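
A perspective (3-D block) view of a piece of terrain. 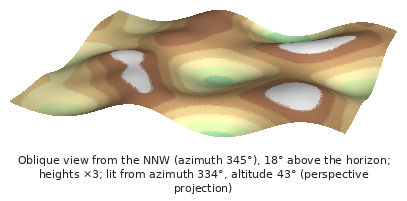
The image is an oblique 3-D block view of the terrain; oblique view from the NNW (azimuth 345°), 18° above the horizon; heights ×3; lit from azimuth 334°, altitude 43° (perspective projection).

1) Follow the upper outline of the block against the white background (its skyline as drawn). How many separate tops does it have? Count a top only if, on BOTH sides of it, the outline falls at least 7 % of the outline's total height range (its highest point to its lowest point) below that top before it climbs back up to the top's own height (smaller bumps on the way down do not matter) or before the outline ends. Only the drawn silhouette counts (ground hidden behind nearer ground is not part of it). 3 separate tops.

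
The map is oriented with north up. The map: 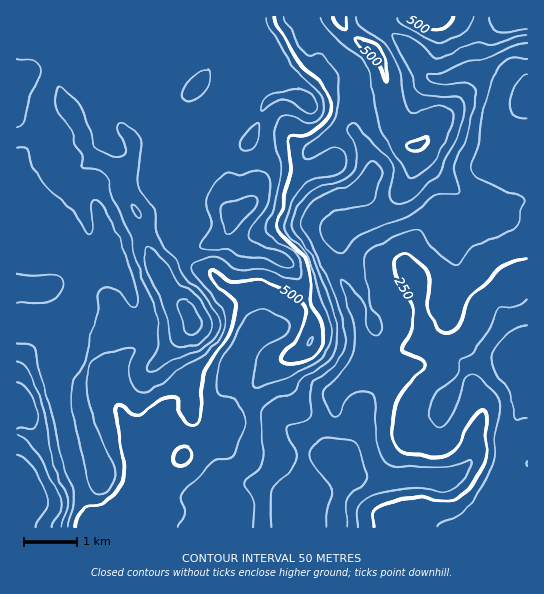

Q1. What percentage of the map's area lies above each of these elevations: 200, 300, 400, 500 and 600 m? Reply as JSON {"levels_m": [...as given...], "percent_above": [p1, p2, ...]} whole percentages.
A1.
{"levels_m": [200, 300, 400, 500, 600], "percent_above": [96, 81, 64, 44, 9]}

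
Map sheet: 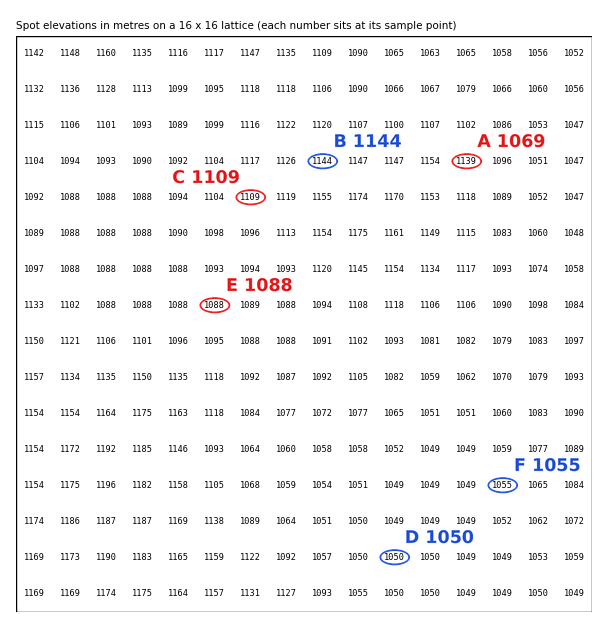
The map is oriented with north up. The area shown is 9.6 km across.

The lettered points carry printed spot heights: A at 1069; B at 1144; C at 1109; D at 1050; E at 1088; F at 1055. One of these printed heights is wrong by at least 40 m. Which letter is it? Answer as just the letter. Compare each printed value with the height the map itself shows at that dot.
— A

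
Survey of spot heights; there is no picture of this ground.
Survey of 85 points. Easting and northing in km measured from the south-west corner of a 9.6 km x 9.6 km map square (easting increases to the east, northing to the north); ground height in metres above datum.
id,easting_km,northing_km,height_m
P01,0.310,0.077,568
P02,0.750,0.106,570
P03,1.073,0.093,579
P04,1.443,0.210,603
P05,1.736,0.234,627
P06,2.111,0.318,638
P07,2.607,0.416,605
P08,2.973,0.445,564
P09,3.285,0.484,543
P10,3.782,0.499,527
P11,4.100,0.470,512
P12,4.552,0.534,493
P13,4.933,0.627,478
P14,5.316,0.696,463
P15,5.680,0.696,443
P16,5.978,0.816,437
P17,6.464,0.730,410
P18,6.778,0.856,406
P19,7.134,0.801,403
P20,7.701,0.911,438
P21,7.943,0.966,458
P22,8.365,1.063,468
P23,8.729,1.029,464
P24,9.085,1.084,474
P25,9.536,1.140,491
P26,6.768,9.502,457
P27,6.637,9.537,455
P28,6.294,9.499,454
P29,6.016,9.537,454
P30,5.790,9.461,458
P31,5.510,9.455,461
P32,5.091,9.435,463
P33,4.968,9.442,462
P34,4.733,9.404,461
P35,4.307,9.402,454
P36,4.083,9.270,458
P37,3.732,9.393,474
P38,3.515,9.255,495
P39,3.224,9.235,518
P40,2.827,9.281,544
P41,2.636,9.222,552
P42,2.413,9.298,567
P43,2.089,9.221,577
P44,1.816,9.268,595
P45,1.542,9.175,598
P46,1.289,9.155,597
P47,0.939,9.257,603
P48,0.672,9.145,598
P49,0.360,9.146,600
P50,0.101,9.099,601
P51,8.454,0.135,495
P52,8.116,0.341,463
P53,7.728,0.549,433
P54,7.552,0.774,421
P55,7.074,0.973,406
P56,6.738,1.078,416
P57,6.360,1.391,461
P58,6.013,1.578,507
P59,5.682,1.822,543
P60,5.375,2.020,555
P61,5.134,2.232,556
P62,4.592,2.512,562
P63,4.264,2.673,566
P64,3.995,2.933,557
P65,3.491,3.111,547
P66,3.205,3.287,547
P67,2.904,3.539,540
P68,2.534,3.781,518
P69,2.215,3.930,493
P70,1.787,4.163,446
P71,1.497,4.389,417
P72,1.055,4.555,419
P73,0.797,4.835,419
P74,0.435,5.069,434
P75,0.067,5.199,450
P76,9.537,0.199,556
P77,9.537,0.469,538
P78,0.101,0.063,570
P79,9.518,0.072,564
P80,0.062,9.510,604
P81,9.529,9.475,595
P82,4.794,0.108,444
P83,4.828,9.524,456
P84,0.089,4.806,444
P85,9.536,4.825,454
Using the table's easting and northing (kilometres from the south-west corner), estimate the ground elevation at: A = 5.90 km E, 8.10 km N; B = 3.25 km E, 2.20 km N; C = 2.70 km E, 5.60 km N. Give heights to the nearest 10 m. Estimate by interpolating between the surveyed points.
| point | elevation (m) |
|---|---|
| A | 500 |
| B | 560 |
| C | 470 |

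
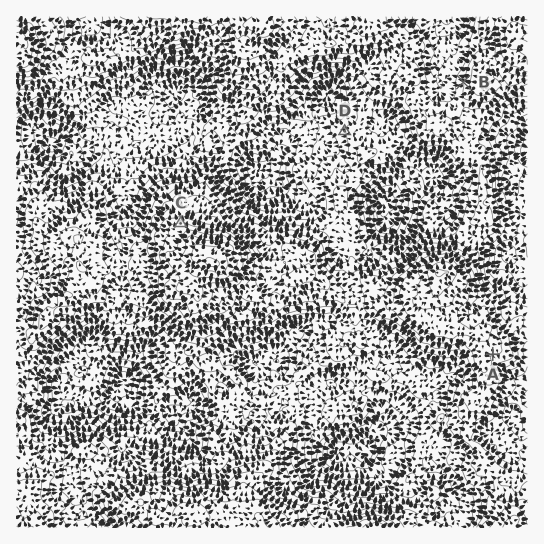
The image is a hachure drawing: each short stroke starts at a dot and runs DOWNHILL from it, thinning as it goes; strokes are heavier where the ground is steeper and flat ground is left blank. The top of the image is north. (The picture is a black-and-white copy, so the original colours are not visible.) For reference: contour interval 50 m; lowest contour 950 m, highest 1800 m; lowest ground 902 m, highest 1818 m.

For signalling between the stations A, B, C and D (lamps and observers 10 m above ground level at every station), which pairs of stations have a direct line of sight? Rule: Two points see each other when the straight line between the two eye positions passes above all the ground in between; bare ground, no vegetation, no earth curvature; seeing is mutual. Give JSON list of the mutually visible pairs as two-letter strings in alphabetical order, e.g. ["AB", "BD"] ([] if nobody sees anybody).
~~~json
["BC", "CD"]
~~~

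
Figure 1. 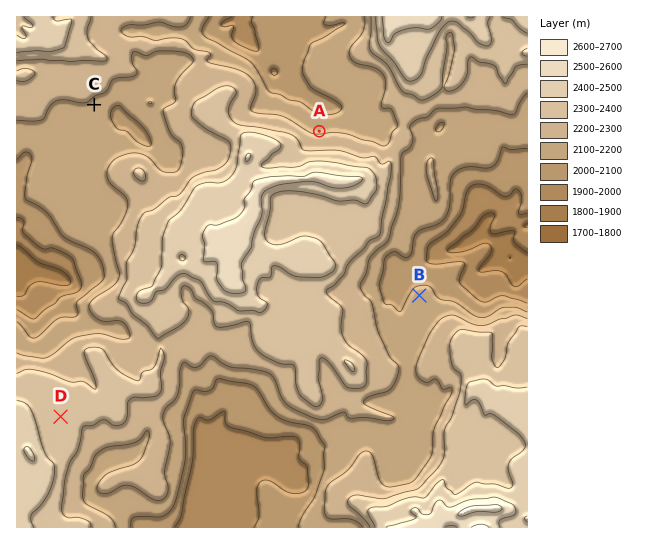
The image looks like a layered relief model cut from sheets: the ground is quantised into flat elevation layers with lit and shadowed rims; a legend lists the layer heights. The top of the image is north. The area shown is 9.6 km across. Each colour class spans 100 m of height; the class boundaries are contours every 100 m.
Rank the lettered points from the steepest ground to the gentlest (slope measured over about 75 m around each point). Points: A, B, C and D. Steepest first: A C B D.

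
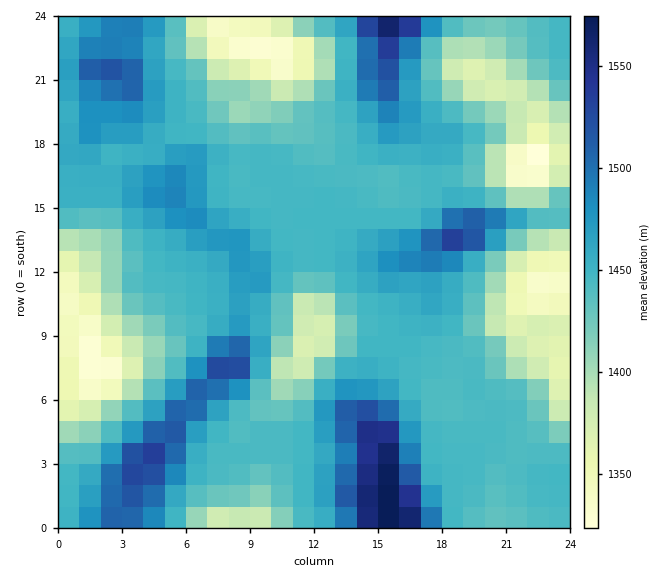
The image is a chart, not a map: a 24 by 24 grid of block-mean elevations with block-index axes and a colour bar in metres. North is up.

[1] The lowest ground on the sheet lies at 1320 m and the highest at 1575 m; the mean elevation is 1440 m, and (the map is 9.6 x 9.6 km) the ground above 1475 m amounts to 16.7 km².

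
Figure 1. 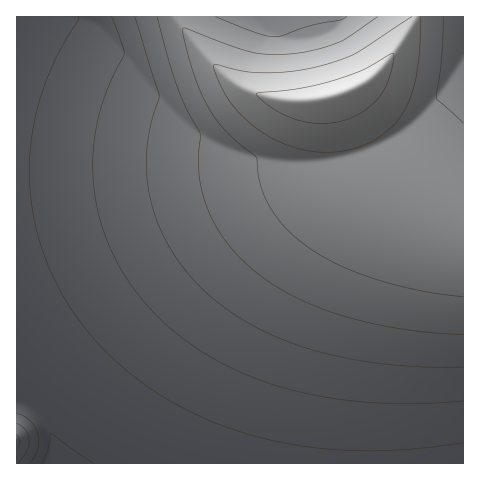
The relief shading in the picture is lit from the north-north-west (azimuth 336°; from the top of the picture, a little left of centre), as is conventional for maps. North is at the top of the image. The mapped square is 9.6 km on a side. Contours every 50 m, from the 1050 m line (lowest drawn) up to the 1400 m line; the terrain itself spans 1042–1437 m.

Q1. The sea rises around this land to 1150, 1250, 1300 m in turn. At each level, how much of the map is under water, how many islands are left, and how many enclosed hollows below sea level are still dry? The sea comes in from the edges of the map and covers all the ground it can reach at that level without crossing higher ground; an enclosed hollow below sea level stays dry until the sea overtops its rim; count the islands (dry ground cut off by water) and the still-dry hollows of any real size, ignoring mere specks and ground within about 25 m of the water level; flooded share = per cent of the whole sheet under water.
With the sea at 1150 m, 37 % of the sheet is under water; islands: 0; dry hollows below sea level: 0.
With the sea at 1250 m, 62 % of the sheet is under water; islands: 0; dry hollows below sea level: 0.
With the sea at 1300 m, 74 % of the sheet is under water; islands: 0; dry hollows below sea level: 0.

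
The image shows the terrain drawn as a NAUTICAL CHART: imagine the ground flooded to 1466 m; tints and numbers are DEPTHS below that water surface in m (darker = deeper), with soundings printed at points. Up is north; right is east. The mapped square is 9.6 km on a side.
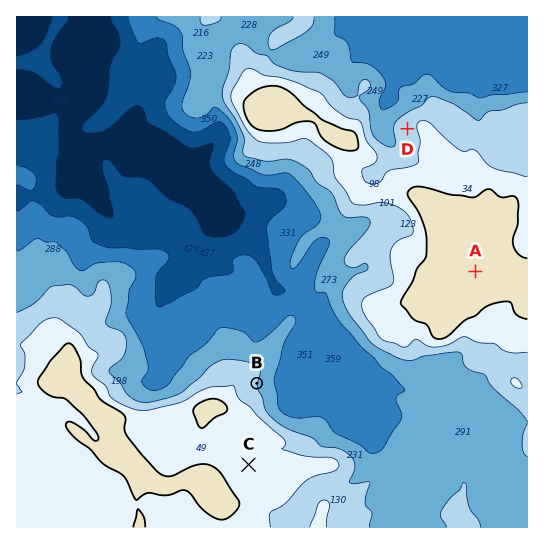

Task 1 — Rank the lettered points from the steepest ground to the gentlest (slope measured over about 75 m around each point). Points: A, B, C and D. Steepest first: B D A C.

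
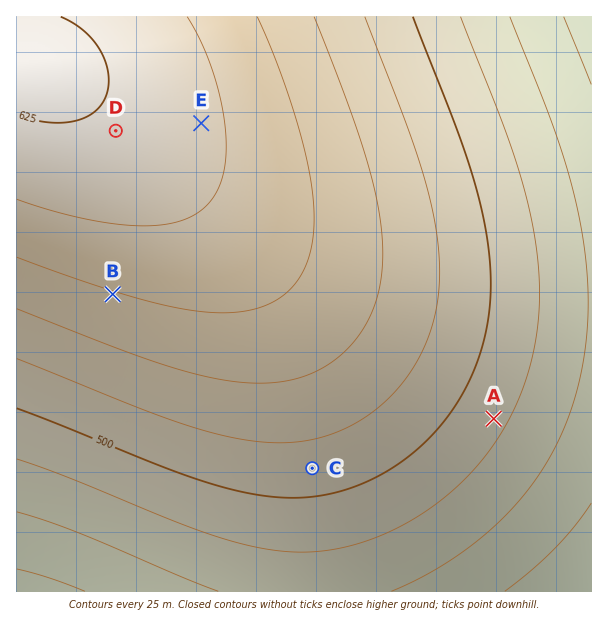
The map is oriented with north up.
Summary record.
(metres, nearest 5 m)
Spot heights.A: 480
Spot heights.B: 575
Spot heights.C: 515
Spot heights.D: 620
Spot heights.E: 605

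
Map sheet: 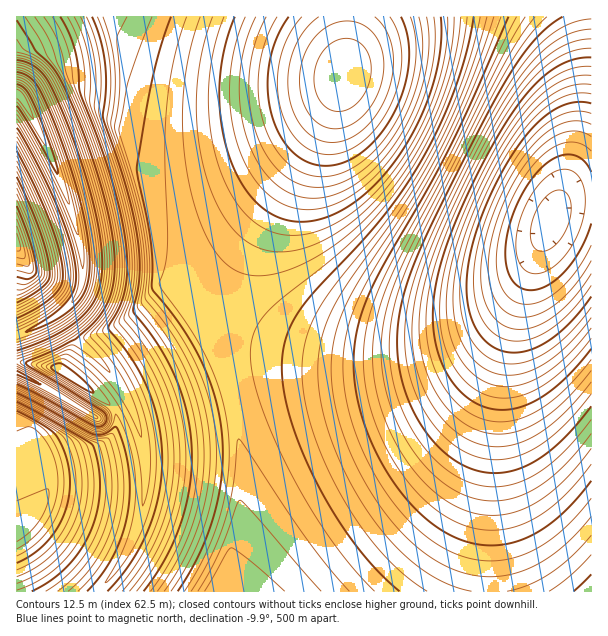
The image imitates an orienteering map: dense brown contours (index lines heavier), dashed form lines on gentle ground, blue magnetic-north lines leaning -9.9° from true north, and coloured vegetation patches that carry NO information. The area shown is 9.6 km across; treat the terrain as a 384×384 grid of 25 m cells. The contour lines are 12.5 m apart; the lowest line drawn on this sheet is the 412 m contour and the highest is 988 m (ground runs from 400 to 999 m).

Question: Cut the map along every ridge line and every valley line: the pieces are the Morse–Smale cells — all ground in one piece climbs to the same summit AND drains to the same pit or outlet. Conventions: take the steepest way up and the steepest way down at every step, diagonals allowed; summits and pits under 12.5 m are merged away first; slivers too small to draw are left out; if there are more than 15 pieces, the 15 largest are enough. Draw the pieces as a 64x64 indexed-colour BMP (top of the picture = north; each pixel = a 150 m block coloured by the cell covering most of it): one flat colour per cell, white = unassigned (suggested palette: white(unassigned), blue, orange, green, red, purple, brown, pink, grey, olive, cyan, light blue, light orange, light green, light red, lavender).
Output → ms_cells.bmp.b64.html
<image width="64" height="64" href="data:image/bmp;base64,Qk12CAAAAAAAAHYAAAAoAAAAQAAAAEAAAAABAAQAAAAAAAAIAAATCwAAEwsAABAAAAAAAAAA////ALR3HwAOf/8ALKAsACgn1gC9Z5QAS1aMAMJ34wB/f38AIr28AM++FwDox64AeLv/AIrfmACWmP8A1bDFAGZmZmZlVVVVVVVVUzMzMzMzMzMzMzMzMzMzNEREREREZmZmZmZVVVVVVVVTMzMzMzMzMzMzMzMzMzM0RERERERmZmZmZmVVVVVVVVMzMzMzMzMzMzMzMzMzMzRERERERGZmZmZmZlVVVVVVVTMzMzMzMzMzMzMzMzMzNEREREREZmZmZmZmVVVVVVVVMzMzMzMzMzMzMzMzMzM0RERERERmZmZmZmZlVVVVVVUzMzMzMzMzMzMzMzMzMzRERERERGZmZmZmZmVVVVVVVTMzMzMzMzMzMzMzMzMzNEREREREhmZmZmZmZlVVVVVVUzMzMzMzMzMzMzMzMzM0RERERESIZmZmZmZmVVVVVVVTMzMzMzMzMzMzMzMzMzRERERERIiGZmZmZmZVVVVVVVMzMzMzMzMzMzMzMzMzNEREREREiIZmZmZmZlVVVVVVUzMzMzMzMzMzMzMzMzM0RERERESIhmZmZmZmVVVVVVVTMzMzMzMzMzMzMzMzMzRERERERIiGZmZmZmZVVVVVVVMzMzMzMzMzMzMzMzMzNEREREREiIZmZmZmZlVVVVVVUzMzMzMzMzMzMzMzMzM0RERERESIiGZmZmZmVVVVVVVTMzMzMzMzMzMzMzMzMzRERERERIiIiIZmZmZVVVVVVVMzMzMzMzMzMzMzMzMzNEREREREiIiIiIhmZlVVVVVVUzMzMzMzMzMzMzMzMzM0RERERESIiIiIiIZmVVVVVVVTMzMzMzMzMzMzMzMzMzRERERERIiIiIiIhmZVVVVVVVMzMzMzMzMzMzMzMzMzNEREREREiIiIiIiGZVVVVVVVMzMzMzMzMzMzMzMzMzM0RERERESIiIiKqqZlVVVVVVUzMzMzMzMzMzMzMzMzMzRERERERIiIiqqqmVVVVVVVVTMzMzMzMzMzMzMzMzMzM0REREREiIiqqpmZVVVVVVVVMzMzMzMzMzMzMzMzMzMzRERERESIqqqpmZVVVVVVVVMzMzMzMzMzMzMzMzMzMzNERERERKqqqZmZVVVVVVVVUzMzMzMzMzMzMzMzMzMzM0REREREqZmZmZlVVVVVVVUzMzMzMzMzMzMzMzMzMzMzRERERESZmZmZkiVVVVVVVTMzMzMzMzMRERETMzMzMzNERERERJmZmZIiIlVVVVVTMzMzMxERERERERERETMzMzREREREmZmZIiIiIlVVVVMzMzERERERERERERERETMzNERERER3mZkiIiIiJVVVUzMRERERERERERERERERETM0RERERHd3kiIiIiIiVVVSEREREREREREREREREREREzREREREd3d3IiIiIiIiUiIRERERERERERERERERERERM0RERER3d3ciIiIiIiIiIhERERERERERERERERERERETRERERHd3d3IiIiIiIiIiIRERERERERERERERERERERFEREREd3d3ciIiIiIiIiIiERERERERERERERERERERETRERER3d3dyIiIiIiIiIiIRERERERERERERERERERERFERERHd3d3IiIiIiIiIiIiEREREREREREREREREREREUREREd3d3ciIiIiIiIiIiIRERERERERERERERERERERFERER3d3dyIiIiIiIiIiIiEREREREREREREREREREREURERHd3d3IiIiIiIiIiIiIRERERERERERERERERERERFEREd3d3ciIiIiIiIiIiIiEREREREREREREREREREREURER3d3ciIiIiIiIiIiIiIhERERERERERERERERERERFERHd3dyIiIiIiIiIiIiIiEREREREREREREREREREREUREd3d3IiIiIiIiIiIiIiIhERERERERERERERERERERFER3d3IiIiIiIiIiIiIiIiIREREREREREREREREREREREXd3ciIiIiIiIiIiIiIiIhERERERERERERERERERERERd3dyIiIiIiIiIiIiIiIiIRERERERERERERERERERERF3dyIiIiIiIiIiIiIiIiIhEREREREREREREREREREREXd3IiIiIiIiIiIiIiIiIiIRERERERERERERERERERERd3IiIiIiIiIiIiIiIiIiIiERERERERERERERERERERF3ciIiIiIiIiIiIiIiIiIiIREREREREREREREREREREXciIiIiIiIiIiIiIiIiIiIiERERERERERERERERERERdyIiIiIiIiIiIiIiIiIiIiIRERERERERERERERERERFyIiIiIiIiIiIiIiIiIiIiIiEREREREREREREREREREXIiIiIiIiIiIiIiIiIiIiIiIRERERERERERERERERERIiIiIiIiIiIiIiIiIiIiIiIiEREREREREREREREREREiIiIiIiIiIiIiIiIiIiIiIiIRERERERERERERERERESIiIiIiIiIiIiIiIiIiIiIiIhERERERERERERERERERIiIiIiIiIiIiIiIiIiIiIiIiIREREREREREREREREREiIiIiIiIiIiIiIiIiIiIiIiIhERERERERERERERERESIiIiIiIiIiIiIiIiIiIiIiIiERERERERERERERERERIiIiIiIiIiIiIiIiIiIiIiIiIREREREREREREREREREiIiIiIiIiIiIiIiIiIiIiIiIhERERERERERERERERESIiIiIiIiIiIiIiIiIiIiIiIiERERERERERERERERER"/>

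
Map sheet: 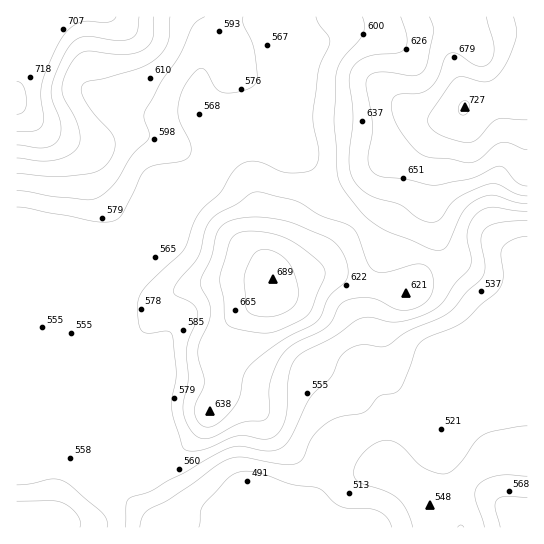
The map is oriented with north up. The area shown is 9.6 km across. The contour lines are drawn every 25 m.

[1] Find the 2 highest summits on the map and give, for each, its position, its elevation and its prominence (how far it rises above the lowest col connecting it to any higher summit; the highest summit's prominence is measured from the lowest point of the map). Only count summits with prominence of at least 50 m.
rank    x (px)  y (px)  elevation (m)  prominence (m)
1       465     107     727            160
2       273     279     689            90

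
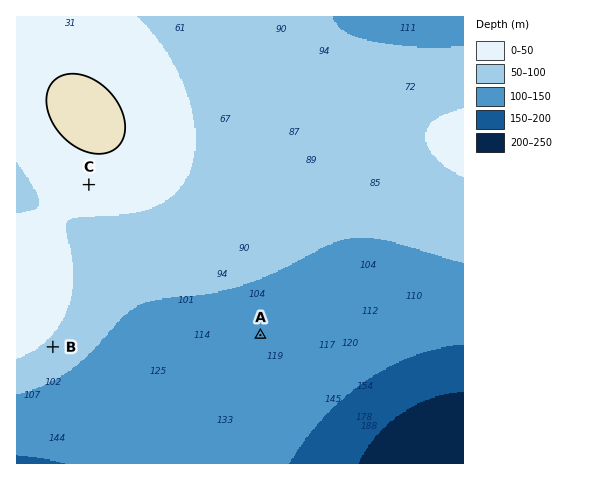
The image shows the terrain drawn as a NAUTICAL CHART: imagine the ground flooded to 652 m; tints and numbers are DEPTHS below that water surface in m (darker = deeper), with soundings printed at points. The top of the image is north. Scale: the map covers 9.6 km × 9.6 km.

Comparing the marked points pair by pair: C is above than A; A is below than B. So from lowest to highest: A B C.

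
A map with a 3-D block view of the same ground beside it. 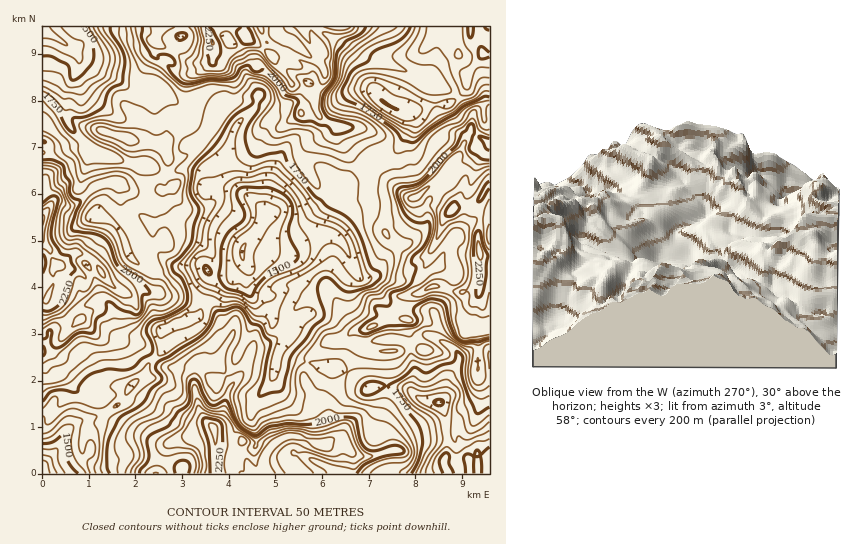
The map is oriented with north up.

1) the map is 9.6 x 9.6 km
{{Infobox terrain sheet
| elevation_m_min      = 1310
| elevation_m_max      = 2410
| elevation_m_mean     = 1850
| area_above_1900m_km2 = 34.2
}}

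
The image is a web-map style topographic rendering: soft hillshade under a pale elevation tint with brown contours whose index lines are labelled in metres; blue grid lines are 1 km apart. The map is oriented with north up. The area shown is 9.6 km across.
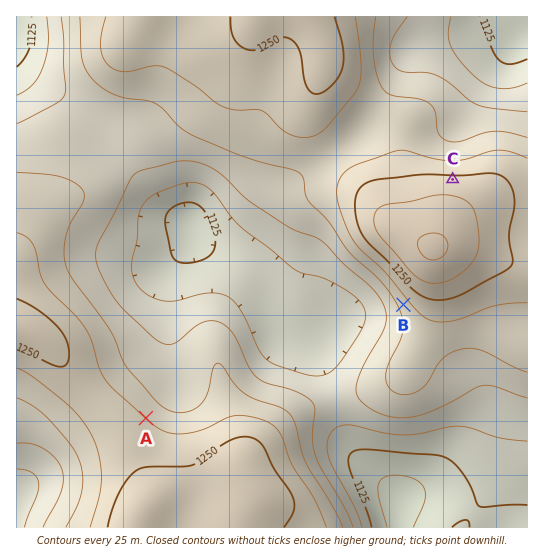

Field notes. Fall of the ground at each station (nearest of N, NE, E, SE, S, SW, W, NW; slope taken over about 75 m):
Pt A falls NE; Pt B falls SW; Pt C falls N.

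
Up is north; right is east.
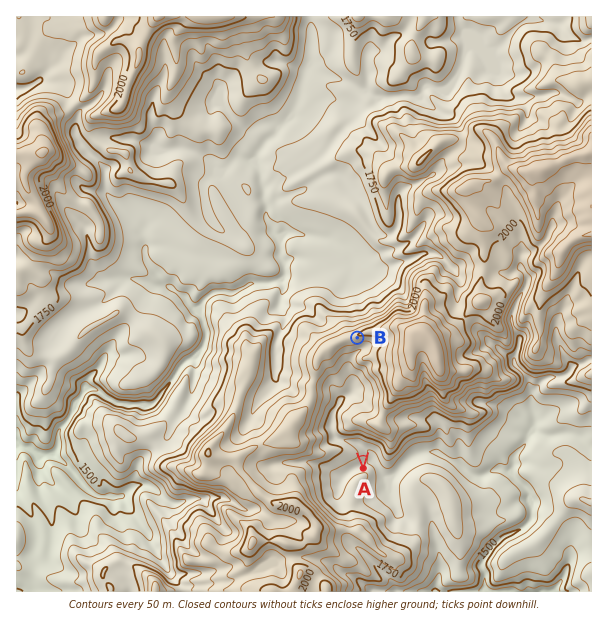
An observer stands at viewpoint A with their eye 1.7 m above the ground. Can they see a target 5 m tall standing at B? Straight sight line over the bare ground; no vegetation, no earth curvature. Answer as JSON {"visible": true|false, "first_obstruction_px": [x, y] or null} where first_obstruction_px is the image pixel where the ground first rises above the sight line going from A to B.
{"visible": false, "first_obstruction_px": [362, 434]}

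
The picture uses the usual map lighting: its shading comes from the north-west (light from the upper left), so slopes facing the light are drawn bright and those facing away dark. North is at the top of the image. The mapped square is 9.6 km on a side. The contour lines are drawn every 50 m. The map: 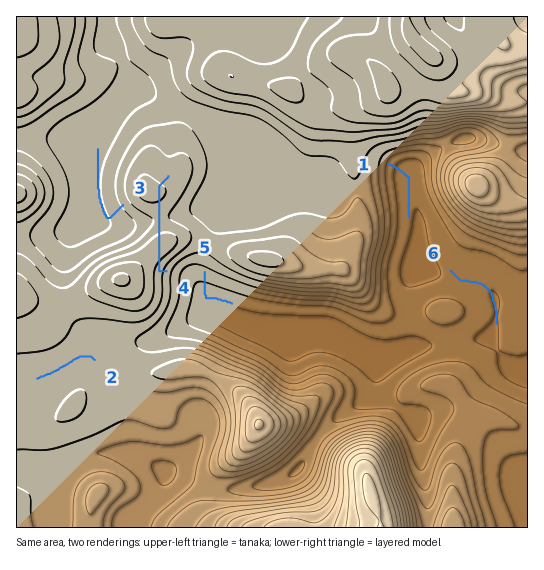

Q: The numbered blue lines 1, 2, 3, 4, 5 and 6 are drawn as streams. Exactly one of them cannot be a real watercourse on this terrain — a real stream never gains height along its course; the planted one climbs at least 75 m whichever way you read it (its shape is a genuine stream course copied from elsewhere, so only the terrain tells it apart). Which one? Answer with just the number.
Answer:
4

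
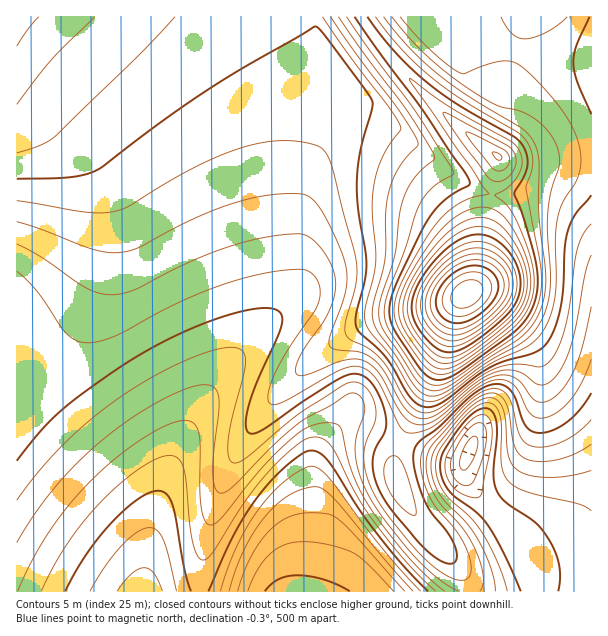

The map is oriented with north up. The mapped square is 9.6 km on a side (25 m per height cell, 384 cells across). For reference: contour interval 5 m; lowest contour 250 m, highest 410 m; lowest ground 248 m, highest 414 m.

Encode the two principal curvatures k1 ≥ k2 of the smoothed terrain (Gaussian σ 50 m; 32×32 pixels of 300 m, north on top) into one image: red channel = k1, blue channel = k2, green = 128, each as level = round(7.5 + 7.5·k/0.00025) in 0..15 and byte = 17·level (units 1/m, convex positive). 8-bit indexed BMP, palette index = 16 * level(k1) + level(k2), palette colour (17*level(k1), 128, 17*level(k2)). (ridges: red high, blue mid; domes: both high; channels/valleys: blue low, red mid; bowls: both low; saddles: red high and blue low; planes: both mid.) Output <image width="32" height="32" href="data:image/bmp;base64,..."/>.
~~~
<image width="32" height="32" href="data:image/bmp;base64,Qk02CAAAAAAAADYEAAAoAAAAIAAAACAAAAABAAgAAAAAAAAEAAATCwAAEwsAAAABAAAAAAAAAIAAABGAAAAigAAAM4AAAESAAABVgAAAZoAAAHeAAACIgAAAmYAAAKqAAAC7gAAAzIAAAN2AAADugAAA/4AAAACAEQARgBEAIoARADOAEQBEgBEAVYARAGaAEQB3gBEAiIARAJmAEQCqgBEAu4ARAMyAEQDdgBEA7oARAP+AEQAAgCIAEYAiACKAIgAzgCIARIAiAFWAIgBmgCIAd4AiAIiAIgCZgCIAqoAiALuAIgDMgCIA3YAiAO6AIgD/gCIAAIAzABGAMwAigDMAM4AzAESAMwBVgDMAZoAzAHeAMwCIgDMAmYAzAKqAMwC7gDMAzIAzAN2AMwDugDMA/4AzAACARAARgEQAIoBEADOARABEgEQAVYBEAGaARAB3gEQAiIBEAJmARACqgEQAu4BEAMyARADdgEQA7oBEAP+ARAAAgFUAEYBVACKAVQAzgFUARIBVAFWAVQBmgFUAd4BVAIiAVQCZgFUAqoBVALuAVQDMgFUA3YBVAO6AVQD/gFUAAIBmABGAZgAigGYAM4BmAESAZgBVgGYAZoBmAHeAZgCIgGYAmYBmAKqAZgC7gGYAzIBmAN2AZgDugGYA/4BmAACAdwARgHcAIoB3ADOAdwBEgHcAVYB3AGaAdwB3gHcAiIB3AJmAdwCqgHcAu4B3AMyAdwDdgHcA7oB3AP+AdwAAgIgAEYCIACKAiAAzgIgARICIAFWAiABmgIgAd4CIAIiAiACZgIgAqoCIALuAiADMgIgA3YCIAO6AiAD/gIgAAICZABGAmQAigJkAM4CZAESAmQBVgJkAZoCZAHeAmQCIgJkAmYCZAKqAmQC7gJkAzICZAN2AmQDugJkA/4CZAACAqgARgKoAIoCqADOAqgBEgKoAVYCqAGaAqgB3gKoAiICqAJmAqgCqgKoAu4CqAMyAqgDdgKoA7oCqAP+AqgAAgLsAEYC7ACKAuwAzgLsARIC7AFWAuwBmgLsAd4C7AIiAuwCZgLsAqoC7ALuAuwDMgLsA3YC7AO6AuwD/gLsAAIDMABGAzAAigMwAM4DMAESAzABVgMwAZoDMAHeAzACIgMwAmYDMAKqAzAC7gMwAzIDMAN2AzADugMwA/4DMAACA3QARgN0AIoDdADOA3QBEgN0AVYDdAGaA3QB3gN0AiIDdAJmA3QCqgN0Au4DdAMyA3QDdgN0A7oDdAP+A3QAAgO4AEYDuACKA7gAzgO4ARIDuAFWA7gBmgO4Ad4DuAIiA7gCZgO4AqoDuALuA7gDMgO4A3YDuAO6A7gD/gO4AAID/ABGA/wAigP8AM4D/AESA/wBVgP8AZoD/AHeA/wCIgP8AmYD/AKqA/wC7gP8AzID/AN2A/wDugP8A/4D/AIeHd3d3d3d2h5i3l3Z2d3d3d3d3dIWHqLi4l4Z1d4eHh4d3d3d3d3aGmLeXdnZ3d3d3d3SEh6i4uKiHhXaHh4eHh4d3d3d3doaHt5d3dnd3d3d2hIaYuMi4mIZ0d4eHh4eHh3d3d3d2hoenp4d2dnd3d4SFh7fHuJiGhHaHh4eHh4eHh3d3d3aGh6inh3Z2d3d1hYeoyMenhpSEh4eHh4eHh4eHh3d3d4aHmLeXd3Z2doWGmLjIt4V0k5aHh4eHh4eHh4eHd3d3hoaHqKeHdnZ1hZaouLimdVKEp5eHh4eHh4eHh4eHd3d3hoeYt5d3dnWGlqiot7V0YXKWt5eHh4eHh4eHh4eHd3eGhoeop4d2dYaWl5elxKVyYHW3qIeHh4eHh4eHh4d3d4aGh5i4p4eFhYV2haTG1oRQYqe3mIeHh4eHh4eHh4d3h4aGh6i3l4eGdGWFlsfnpmBglbeYh4eHh4eHh4eHh4eHh4aGh6i3l4dlZHaXt+fHdHCTp6iIh4eHh4eHh4eHh4eHh4aGh6i3p4V0doen2Ning5Oll4iHh4eHh4eHh4eHh4eHhoaGh6i3poWGh5e3yLiWlJSXh4eHh4eHh4eHh4eHh4eHhoaGh5e3paaXmLjIuJiVlJWHh4eHh4eHh4iHh4eHh4eHh4Z2dpeWpre5ucnJqaillIeHh4eHh4eHiIeHh4eHh4d3d3Z2doeVp7jK2trJyqeUhoeHh4eHh4eIh4eHh4eHh3d3dnZ2doWFl6m6ysrKp4SGhoeHh4eHh4iIh4eHh4eHh3d3d3eGhoSFlqe4qLeWhYZ2h4eHh4eHiIiHh4eHh4eHh4eHh4eHhoWWlqamppaFdneHh4eHh4eIh4eHh4eHh4eHh4eHh4eHhoaWl6eWloZ2d4eHh4eHiIiHh4eHh4eHh4eHh4eHh4iHhoeXlZaGhoaHh4eHh4eIh4eHh4eHh4eHh4eHh4eHh4iHhYO0pISGh4eHh4eHiIiHh4eHh4eHh4eHh4eHh4eHh4Vzh8jJpYaIiIeHh4eHh4eHh4eHh4eHh4eHh4eHh4eEhYe4+dmlhoiIh4eHh4eHh4eHh4eHh4eHh4eHh4eHc4WH2PeHl5OHiIeHh4eHh4eHh4eHh4eHh4eHh4eHh3N2h/fXh4aDh4eHh4eHh4eHh4eHh4eHh4eHh4eHh4d0dYf3x4d1hIeHh4eHh3d3d4eHh4eHh4eHh4eHh4eHhYWI98eHdHWHh4eHh4d3d3d3h4eHh4eHh4eHh4eHh4aDh9jXh3R1h4eHh4eHh3d3d3eHh4eHh4eHh4eHh4eHg4e494d0dXeHh4eHh4eHd3d3h4eHh4eHh4eHh4eHh4SGiPeHdnR3d4eHh4eHh4c="/>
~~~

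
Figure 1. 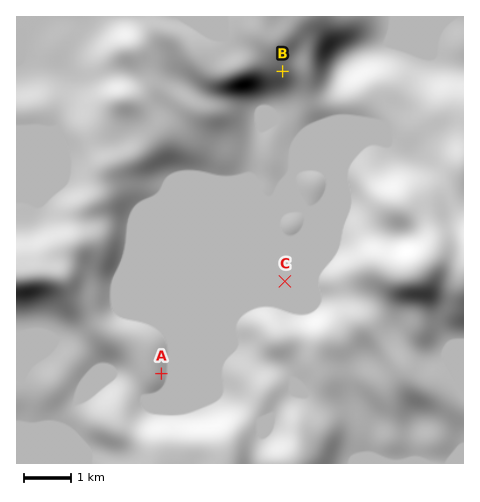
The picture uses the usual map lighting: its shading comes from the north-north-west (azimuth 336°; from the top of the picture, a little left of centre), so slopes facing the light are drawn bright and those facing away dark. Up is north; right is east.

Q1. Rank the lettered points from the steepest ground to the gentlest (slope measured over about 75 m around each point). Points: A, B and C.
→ B A C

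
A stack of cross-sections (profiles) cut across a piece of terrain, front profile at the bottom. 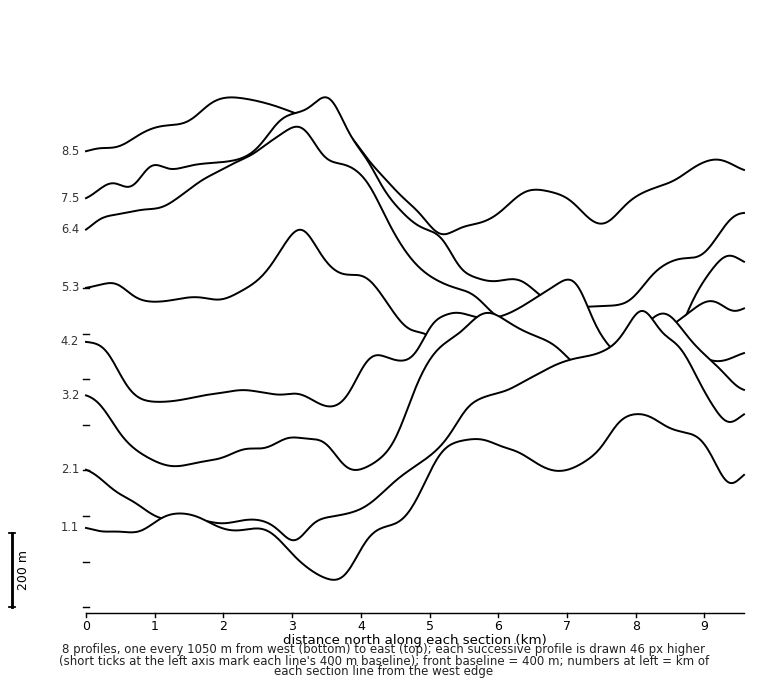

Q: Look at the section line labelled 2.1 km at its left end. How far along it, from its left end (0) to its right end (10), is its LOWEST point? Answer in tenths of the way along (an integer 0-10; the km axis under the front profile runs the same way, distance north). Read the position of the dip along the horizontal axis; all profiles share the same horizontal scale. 3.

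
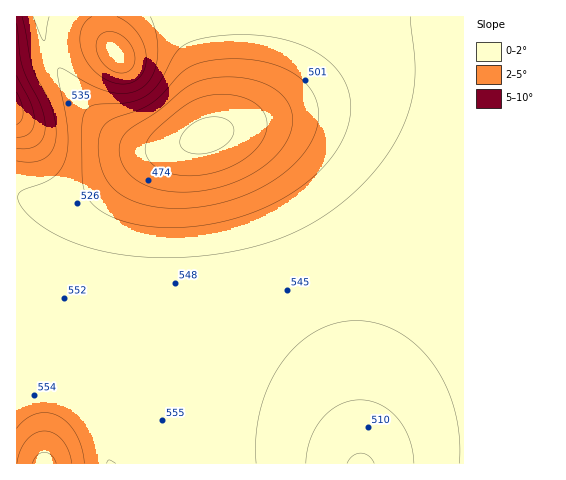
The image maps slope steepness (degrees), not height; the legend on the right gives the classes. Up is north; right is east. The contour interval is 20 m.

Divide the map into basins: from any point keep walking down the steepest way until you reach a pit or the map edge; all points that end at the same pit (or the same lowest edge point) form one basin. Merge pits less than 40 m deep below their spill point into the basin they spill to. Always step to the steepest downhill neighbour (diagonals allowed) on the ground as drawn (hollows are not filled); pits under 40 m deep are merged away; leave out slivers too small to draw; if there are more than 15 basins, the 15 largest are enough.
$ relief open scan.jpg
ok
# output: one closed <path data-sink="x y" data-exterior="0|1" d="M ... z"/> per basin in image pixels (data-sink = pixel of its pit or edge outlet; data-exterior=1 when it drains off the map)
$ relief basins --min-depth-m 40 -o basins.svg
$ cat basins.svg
<path data-sink="207 136" data-exterior="0" d="M463 16l-446 0-1 374 13-6 12-3 22 4 15 9 10 10 14 24 7-19 26-38 27-26 44-28 95-44 76-28 49-11 37 1z"/><path data-sink="361 463" data-exterior="1" d="M458 234l-32 0-16 2-61 18-91 37-72 38-29 21-22 21-26 38-7 14 7 40 354 1 1-228z"/><path data-sink="45 463" data-exterior="1" d="M48 381l-19 3-13 7 0 72 93 1 0-9-3-16-6-16-8-14-22-21z"/>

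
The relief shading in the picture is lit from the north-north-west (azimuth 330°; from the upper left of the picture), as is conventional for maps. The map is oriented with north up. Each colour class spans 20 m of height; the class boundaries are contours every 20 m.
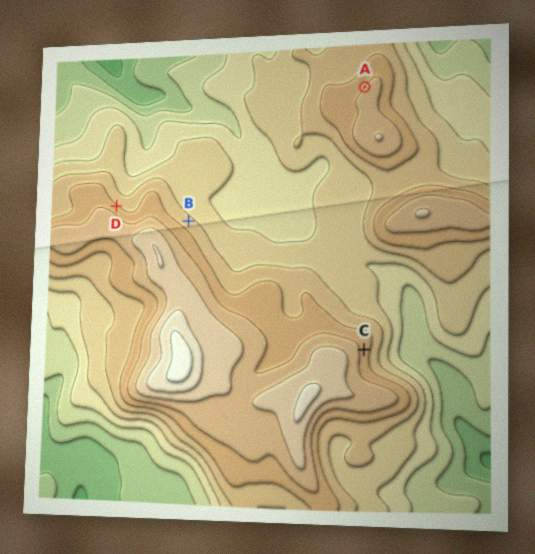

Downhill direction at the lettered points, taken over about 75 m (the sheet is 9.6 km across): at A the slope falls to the NW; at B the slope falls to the NE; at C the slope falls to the E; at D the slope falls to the NE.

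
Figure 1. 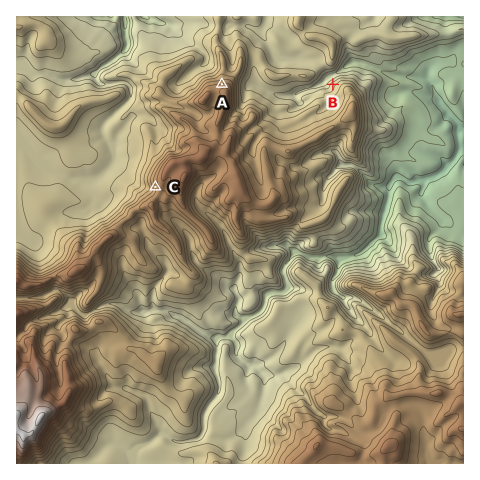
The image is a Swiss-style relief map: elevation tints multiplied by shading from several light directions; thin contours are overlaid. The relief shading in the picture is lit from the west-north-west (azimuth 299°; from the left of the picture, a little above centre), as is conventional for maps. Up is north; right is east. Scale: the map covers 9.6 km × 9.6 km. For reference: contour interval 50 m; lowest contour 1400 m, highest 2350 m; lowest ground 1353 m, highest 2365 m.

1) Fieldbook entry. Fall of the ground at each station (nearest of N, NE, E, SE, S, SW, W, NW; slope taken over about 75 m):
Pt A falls N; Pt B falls NW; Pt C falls W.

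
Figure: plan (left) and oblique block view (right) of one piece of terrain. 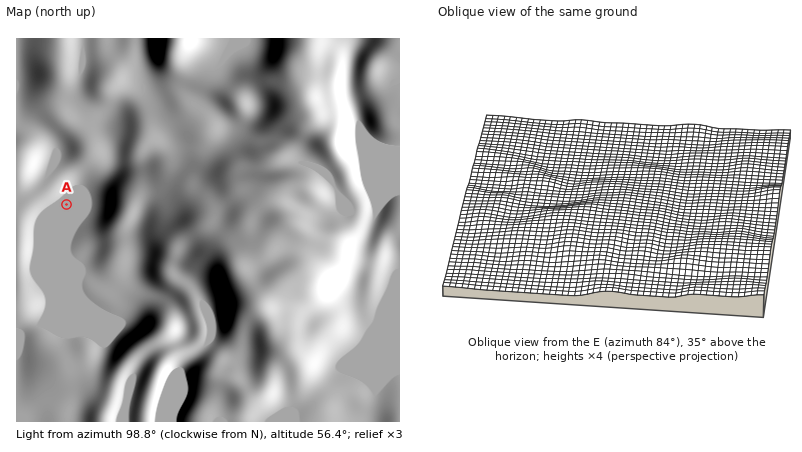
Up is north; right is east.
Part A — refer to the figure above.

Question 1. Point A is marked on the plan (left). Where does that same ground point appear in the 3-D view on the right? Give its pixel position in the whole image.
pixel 654 149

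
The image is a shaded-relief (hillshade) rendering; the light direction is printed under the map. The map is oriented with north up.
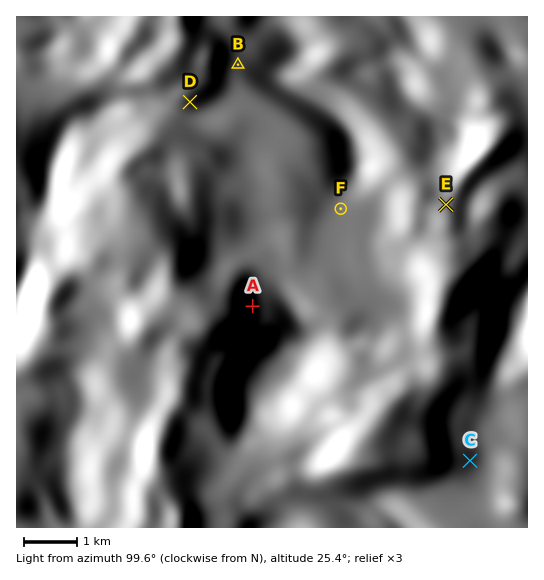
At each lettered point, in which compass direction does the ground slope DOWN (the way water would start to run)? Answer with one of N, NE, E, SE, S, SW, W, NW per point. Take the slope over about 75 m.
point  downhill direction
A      W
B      W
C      W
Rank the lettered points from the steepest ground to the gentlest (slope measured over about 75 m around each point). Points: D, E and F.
D E F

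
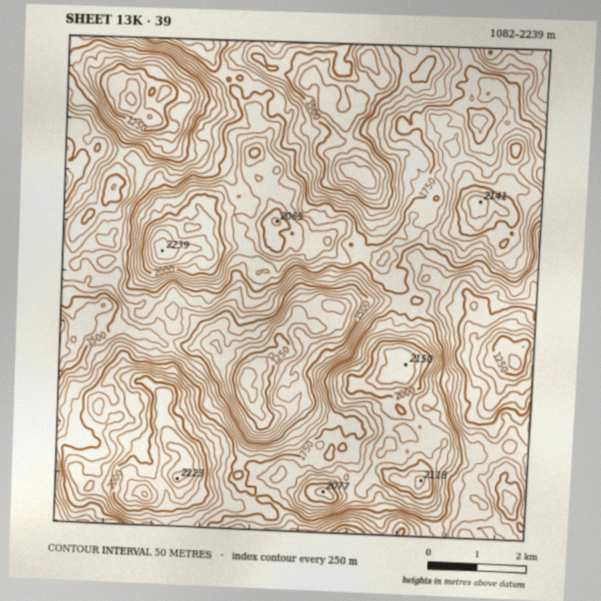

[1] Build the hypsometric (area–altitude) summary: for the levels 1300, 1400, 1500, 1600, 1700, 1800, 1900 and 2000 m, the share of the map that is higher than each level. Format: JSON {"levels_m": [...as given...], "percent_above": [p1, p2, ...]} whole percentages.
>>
{"levels_m": [1300, 1400, 1500, 1600, 1700, 1800, 1900, 2000], "percent_above": [95, 89, 79, 65, 51, 33, 20, 9]}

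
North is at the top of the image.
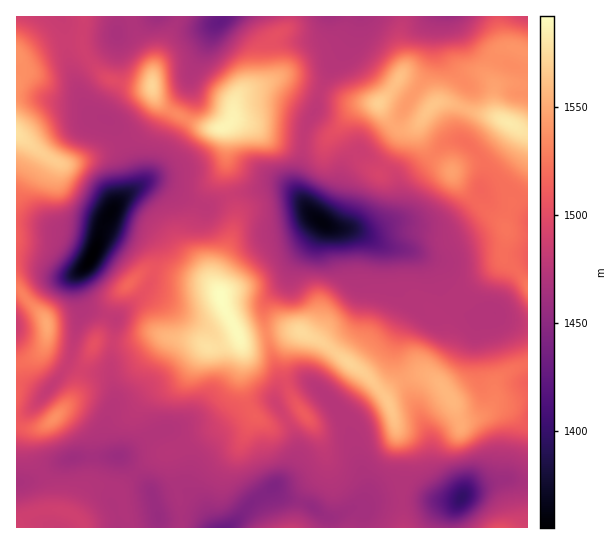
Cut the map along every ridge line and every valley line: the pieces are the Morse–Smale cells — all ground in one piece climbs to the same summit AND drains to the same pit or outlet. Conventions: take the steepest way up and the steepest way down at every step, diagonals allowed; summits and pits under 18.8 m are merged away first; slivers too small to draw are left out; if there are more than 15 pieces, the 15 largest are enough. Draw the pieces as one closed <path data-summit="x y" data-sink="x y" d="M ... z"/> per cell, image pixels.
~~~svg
<path data-summit="221 297" data-sink="226 527" d="M161 335l-12 0-19 8-16 0-2 2-1 33 4 13 0 11-10 25 0 12 6 14 11 4 29 33 8 25 0 13 70 0 21-24 21-16 3 0 11 9 28 10 15 11 2 10 73-1-2-26-24 0-12 8-9-2 5-2 4-7 2-13-19-60-16-23-13-13-12-8-13 0-7 4 8 17 8 9-8 2-20 12-6 0-8-4-10-10-6-12-3-16-1 19-19 22-41 24-15 4-11-15-11-22 0-6 4-8 9-9 16-7 12-9 11-18 11-12-14-6-18-1z"/><path data-summit="301 333" data-sink="322 222" d="M323 223l-28 39-8 19-19 18-4 8 3 27 31-3 25 12 40 29 22 24 16-15 17-6 9 0 10 5 11 14 7 11 6 16 22-6 8-8 4-8 1-18 11-9 21-9 0-37-23-6-10-7-6 0-8 4-12-1-24-19-13-30-13-12-12-6-28-5-26-15-19-1z"/><path data-summit="17 133" data-sink="91 258" d="M59 16l-43 1 0 241 23 5 22 12 13 0 5-3 12-13 5-10 5-20 14-23 20-19 0-12-19-48-7-7-18-5-8-13-15-44-4-37z"/><path data-summit="221 297" data-sink="91 258" d="M157 183l-12 0-15 9-15 14-8 12-16 41-14 16 0 10 6 17 7 9 20 5 6 5-2 22 16 0 19-8 12 0 37 6 12 7 16-4 11-5 0-6-13-24-8-24 0-12 19-47 1-15-4-13-3-2-22 11-4 0z"/><path data-summit="510 123" data-sink="322 222" d="M418 124l-18 10-4 13-15 26-14-6-10-12-3 0-7 7-6 12-5 24-15 24 13 6 19 1 26 15 28 5 12 6 13 12 13 30 24 19 12 1 8-4 6 0 10 7 22 5 1-42-25-26 4-19 0-8-3-5-30-25-14-14-8-15-24-20-8-13z"/><path data-summit="510 123" data-sink="91 258" d="M527 16l-28 1 5 28 5 2-8 2-5 5-7 17 6 15 0 24 4 9-21-6-28-10-13 0-7 4-17-12-17 28-27 25-13 6 11 13 14 6 15-26 4-13 19-11 0 11 9 17 24 20 8 15 14 14 30 25 3 5 0 8-4 19 24 26z"/><path data-summit="301 333" data-sink="462 498" d="M427 375l-9 0-12 4-8 4-13 11 19 56 1 15-4 36 54 0 14-10 25-10 12-2 21 2 1-58-7-3-8-8-15-5-5 1-11 8-21 5-6-16-7-11-11-14z"/><path data-summit="221 297" data-sink="322 222" d="M279 187l-16 1-32 9 5 14-1 15-19 47 0 12 8 24 15 30 11 0 17-5-3-27 4-8 19-18 8-19 13-16 13-21 0-3-12-11-14-18z"/><path data-summit="379 103" data-sink="449 17" d="M437 16l-78 0-10 29-18 22-11 23-4 19-11 18-1 14 13 2 9-3 27-29 13-7 12 0 19-21 16 12 15-21 4-9 1-35z"/><path data-summit="301 333" data-sink="226 527" d="M301 332l-3 0-7 7-4 8-3 10 0 20 3 7 7-3 13 0 6 3 19 18 15 20 20 63-2 13-4 7-5 2 9 2 12-8 24 0 4-42-2-14-15-44-25-29-40-29z"/><path data-summit="223 127" data-sink="449 17" d="M358 16l-68 0-2 10-16 15-1 4 2 21-1 12-5 5-18 6-12 8-4 9-1 13 17 5 24 13 30 4 2-14 11-18 4-19 11-23 18-22 8-20z"/><path data-summit="17 527" data-sink="226 527" d="M119 456l-50 3-12 5-24 16-16 3-1 44 5-7 8-5 12-4 16-2 18 7 6 6 2 6 75 0 1-13-8-25z"/><path data-summit="223 127" data-sink="219 22" d="M289 16l-66 0 0 3-10 8-6 18-16 28-3 13-16 25 30 16 24 0 7-9 0-12 4-9 12-8 18-6 5-5 1-12-2-21 1-4 16-15z"/><path data-summit="221 297" data-sink="462 498" d="M238 335l-1 4-18 8-13 0-25 33-24 12-9 9-4 8 0 6 11 22 11 15 12-3 39-21 23-23 3-56z"/><path data-summit="153 86" data-sink="219 22" d="M222 16l-73 0-24 8-8 6-1 51 15 4 20 2 5 12 7 8 10 4 15-25 3-13 16-28 6-18 10-8z"/>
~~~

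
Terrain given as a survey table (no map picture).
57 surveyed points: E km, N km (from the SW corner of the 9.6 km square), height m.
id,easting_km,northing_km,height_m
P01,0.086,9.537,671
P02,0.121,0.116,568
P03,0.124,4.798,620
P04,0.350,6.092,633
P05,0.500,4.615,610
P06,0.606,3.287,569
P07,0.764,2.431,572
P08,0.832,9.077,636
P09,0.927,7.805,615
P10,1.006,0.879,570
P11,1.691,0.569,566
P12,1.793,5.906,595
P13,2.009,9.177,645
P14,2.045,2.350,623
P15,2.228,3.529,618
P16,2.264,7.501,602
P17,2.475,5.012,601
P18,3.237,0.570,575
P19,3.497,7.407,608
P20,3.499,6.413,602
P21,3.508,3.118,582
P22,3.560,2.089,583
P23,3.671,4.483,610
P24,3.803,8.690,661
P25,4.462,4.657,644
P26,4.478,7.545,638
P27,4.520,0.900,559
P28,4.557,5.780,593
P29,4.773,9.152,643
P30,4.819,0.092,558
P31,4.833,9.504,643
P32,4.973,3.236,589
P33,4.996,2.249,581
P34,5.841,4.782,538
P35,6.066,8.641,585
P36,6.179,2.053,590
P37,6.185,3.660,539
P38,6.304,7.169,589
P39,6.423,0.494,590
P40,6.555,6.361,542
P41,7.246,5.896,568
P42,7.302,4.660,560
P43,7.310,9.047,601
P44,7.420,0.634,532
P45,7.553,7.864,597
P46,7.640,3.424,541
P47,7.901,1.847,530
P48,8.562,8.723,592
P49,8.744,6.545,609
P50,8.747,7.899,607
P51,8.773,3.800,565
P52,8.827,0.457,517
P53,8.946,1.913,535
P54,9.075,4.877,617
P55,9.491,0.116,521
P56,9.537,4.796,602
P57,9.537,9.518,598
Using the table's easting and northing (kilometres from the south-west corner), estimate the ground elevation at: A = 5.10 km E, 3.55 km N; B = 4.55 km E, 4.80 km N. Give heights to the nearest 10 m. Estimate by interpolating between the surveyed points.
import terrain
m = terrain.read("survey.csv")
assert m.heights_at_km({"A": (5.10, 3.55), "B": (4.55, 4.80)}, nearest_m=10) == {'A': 590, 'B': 630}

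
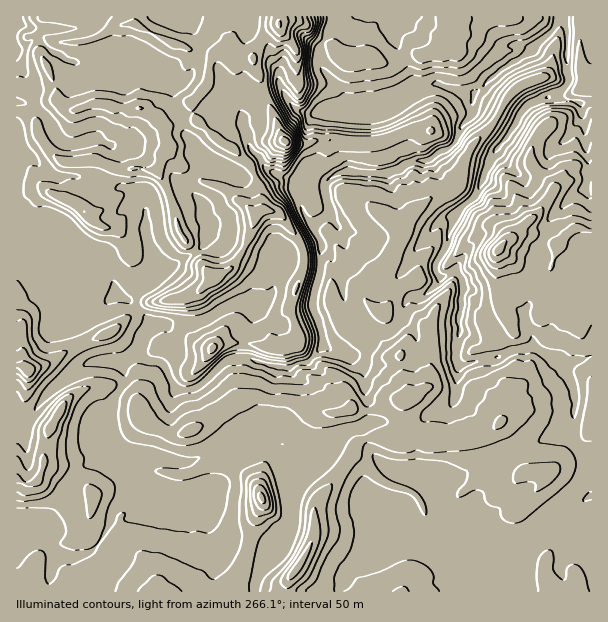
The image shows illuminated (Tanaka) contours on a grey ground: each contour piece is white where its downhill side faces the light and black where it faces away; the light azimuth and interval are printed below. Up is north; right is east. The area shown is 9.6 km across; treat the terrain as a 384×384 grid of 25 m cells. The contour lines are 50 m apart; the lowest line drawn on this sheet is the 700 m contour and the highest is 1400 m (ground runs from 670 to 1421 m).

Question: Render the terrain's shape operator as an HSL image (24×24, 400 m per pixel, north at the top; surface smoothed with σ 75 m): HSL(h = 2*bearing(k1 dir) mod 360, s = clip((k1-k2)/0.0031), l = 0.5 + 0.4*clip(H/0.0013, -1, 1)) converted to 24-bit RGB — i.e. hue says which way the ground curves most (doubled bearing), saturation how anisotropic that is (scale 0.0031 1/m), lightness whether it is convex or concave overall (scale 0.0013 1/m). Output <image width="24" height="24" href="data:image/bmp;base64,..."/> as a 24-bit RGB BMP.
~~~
<image width="24" height="24" href="data:image/bmp;base64,Qk32BgAAAAAAADYAAAAoAAAAGAAAABgAAAABABgAAAAAAMAGAAATCwAAEwsAAAAAAAAAAAAAmnd6Z3CEgn2LdnmEcYmIm5iGg4+QgHiKY2SCvHNbLGqf/5mMNH5UWHZ2c4yIfoWPooqIgXCNe3eDfXmAeHl/Zo2Kc6JeeahjjoV1imqLfoViZ4qHc42BeZ19iXZ7hHR6ZmV6tpJ4OG1k4jcl4Xh/Un99YYB0a39qkYlph2Zmf3Z8gH1+dYB5bZaNnZFxjWtofH5zfXF6oHaDS5l6hZZ3gX1wf3ZxgHZ1cmZ+vmBRXo49H01b9tiyYXCiYWOEfH13hGtse5VwfXx1fnJ3k4FnVYdZjo5sg3WDdoA6RYVOa2aKrsBvXIuIhHR4g3xzdn91XF96wD/B1fzPDiBi7NirWnFsa2B3fW5seJh7fWGZkXZ3e2uHmaV0q3lyUHtVaIBrrZ3jXrS/QqWcuIyZg1KRhWpvl412inVtV2dsOtO/9Zl/NTp1lb5TyHGLT2J4da2qgJ9pfF93k3dxbnOOnICXo3qVrIahU4GKqC2r2cOXUXKMeVVjjnpgjX5VhmtBdJZFXpypU5Zluk49Y31nWHxlv2h3T2GyekE0hoZCgYxMbIZPV39OZZFmc5qesZqugkeXQDB88dSnSGFsV1J4pmF+cKmvf4XYtJnPVox+Xntcao1bpl5+kHNbOXgxyzWqhI/KeIHIk5nMm4nJs33DXqRhX39VcIxQtj6kHodW+52baDywRGdtbICvl8mdP2J+tYGqwH25f3iTd3eObnydiY++s5XPOWnVqFBkpL9GN3U1YFaCkXeCsoydi4WdbpGRMmG61+EoAjcX9kyeqZTRMqW9vI19dCRjOoANqnNgk5K0e6DDhGq6oGqmlMKUSiSFg4auz5jLmJzRJDaifoWno4iNjKKDfGuTcTe1vuH0uWPsI3orYW4mVnk2nWlLOTuc85KuAGsJVU8MXi8ESIEACLtAsFAubjFbuZdqdZZVzNN2FwxXXI4coLwtuneDbjFQXqRGqsJKP01hwWPS25rtUMKiTYuUXlqTXsvI+8/4XHbmna3f8cnmCAuPoXNUYKiMNplYw1KV2tGWERtrynifxrpThWsfc3GTeJ+Eym2DY1h/Yn9bP4I93l+ZpRJXhoQbQXoON4AZjldYhFF80faCIQQ2fcl8nE9qarlwOI+l7rSrDBphs4V+o7Z/eleceJyjfXumk3dhg3CFj4SIb4Rxem5IDer00bT7/MPzS8I/MHZIRXd4/eTKACJHvlXCpLaNqIJbfbcjAPhUcgC8vo9Km59eXICQiqVtgnJ5i4V3d32ChYZ8iWGCo5BvXoyHKU0lY9xb56nwt2DeS36N4b9YAEe5q4hfloZnvYJtacxQKwKBswea2nx9b8xePG+CtJhlbH55iIN2fHd2gE5Yhmc7aMRrX0iGz1GWCOdLXEs69JN6L0NRhPV0QgCNY7ddkIdoqYBgP7Y1DFe9jTfoP9ja+NPeOFaIwYGlbFeOjGhpbkE+yC4roufgiWyuPjVuue6VcDp8alBv1bVog3brhP/BSgRgjStEgpp1eKejzYaRVI8oBD06oq3YjrtP9J/KJouOd4TNfUill7zwfOLhl09Yjl5HSSlMm+difj1xUbHDY9KuvuiMUAhLJGPZkbbhlrHScmS+p4as3JDdGfeGAYFJz384hzhA6GxtJm1HUJWNnDQd41gmSp7YlnzodXnkpMxJR6G2imxNgM5FfAwADHkFvF49JG4Fa1gKO14GP5kJlDqx88G6ACQz4FhhYtRCyGuzRyfbhD+LXeeUhqYrpmc4YVc5e1xL1t6IZi9pcNe8bgTp6GP3zf77Byb/n5bsrrTwxZ/k0kzFA5AACv93+RxiC05L776lImEwnS5rUczBgyhXualmbGdJmJ5bVrWL1TnAXdGylqRYXjKGbfZv4Y1GCi0ti3YmamwkkqgiwYLk79zlAEVi/oeoAIR+Yd2S7dTxIkCgUkiKedSnZXfHiZXhUnPPy3OjajGS04qDYoF6Z2WFpfxxhQAgGoB4aXxLdn1PWXxFJnAlz6xFhiRAH2xy/8zZADMAMkQAywEKk0CPldR/XVyAhHxdfntnhnxkeGleiJ9CplN0o5Vb6LQAtf9sKg2Sq1eUf36keq+xjUs5aGMkpLRPHHBAEak6983+RGL/PttILIyx4DhTvVa8ao1ienthf1ZSZrXKWZjCnYC2e53I3BJ1q/+bAwcwj7+7iYqyZFysmHvLsIzSs6fHamijQIstBy0G/xJFv9ZChia+XNdEP8RJo0nAvnbEXta6cZ1PhEx/i6d0Z0t65HG19s+RJrXwQm17iZBnj1aVUmR+nIZxp5aJomSym33HkK3RAGyH1MFb"/>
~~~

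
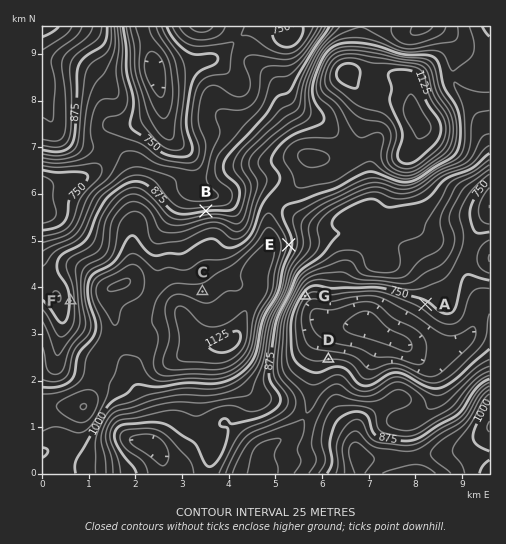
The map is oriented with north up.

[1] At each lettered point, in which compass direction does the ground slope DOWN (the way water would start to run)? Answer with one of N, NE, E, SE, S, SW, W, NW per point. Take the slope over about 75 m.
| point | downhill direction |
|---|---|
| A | SW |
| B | N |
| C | N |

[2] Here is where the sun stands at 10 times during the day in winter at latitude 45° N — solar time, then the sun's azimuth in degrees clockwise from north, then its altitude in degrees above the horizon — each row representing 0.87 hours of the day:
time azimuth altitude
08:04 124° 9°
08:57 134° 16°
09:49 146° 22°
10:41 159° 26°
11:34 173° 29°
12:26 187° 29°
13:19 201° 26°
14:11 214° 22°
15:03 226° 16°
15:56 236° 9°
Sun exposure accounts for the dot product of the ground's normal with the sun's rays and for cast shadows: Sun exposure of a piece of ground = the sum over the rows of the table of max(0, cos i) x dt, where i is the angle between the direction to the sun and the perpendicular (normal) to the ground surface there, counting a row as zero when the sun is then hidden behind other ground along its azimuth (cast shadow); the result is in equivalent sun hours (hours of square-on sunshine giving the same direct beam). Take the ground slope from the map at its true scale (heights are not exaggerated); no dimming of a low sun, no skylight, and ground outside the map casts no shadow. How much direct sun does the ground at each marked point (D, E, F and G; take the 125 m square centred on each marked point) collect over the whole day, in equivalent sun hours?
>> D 2.1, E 3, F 3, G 3.9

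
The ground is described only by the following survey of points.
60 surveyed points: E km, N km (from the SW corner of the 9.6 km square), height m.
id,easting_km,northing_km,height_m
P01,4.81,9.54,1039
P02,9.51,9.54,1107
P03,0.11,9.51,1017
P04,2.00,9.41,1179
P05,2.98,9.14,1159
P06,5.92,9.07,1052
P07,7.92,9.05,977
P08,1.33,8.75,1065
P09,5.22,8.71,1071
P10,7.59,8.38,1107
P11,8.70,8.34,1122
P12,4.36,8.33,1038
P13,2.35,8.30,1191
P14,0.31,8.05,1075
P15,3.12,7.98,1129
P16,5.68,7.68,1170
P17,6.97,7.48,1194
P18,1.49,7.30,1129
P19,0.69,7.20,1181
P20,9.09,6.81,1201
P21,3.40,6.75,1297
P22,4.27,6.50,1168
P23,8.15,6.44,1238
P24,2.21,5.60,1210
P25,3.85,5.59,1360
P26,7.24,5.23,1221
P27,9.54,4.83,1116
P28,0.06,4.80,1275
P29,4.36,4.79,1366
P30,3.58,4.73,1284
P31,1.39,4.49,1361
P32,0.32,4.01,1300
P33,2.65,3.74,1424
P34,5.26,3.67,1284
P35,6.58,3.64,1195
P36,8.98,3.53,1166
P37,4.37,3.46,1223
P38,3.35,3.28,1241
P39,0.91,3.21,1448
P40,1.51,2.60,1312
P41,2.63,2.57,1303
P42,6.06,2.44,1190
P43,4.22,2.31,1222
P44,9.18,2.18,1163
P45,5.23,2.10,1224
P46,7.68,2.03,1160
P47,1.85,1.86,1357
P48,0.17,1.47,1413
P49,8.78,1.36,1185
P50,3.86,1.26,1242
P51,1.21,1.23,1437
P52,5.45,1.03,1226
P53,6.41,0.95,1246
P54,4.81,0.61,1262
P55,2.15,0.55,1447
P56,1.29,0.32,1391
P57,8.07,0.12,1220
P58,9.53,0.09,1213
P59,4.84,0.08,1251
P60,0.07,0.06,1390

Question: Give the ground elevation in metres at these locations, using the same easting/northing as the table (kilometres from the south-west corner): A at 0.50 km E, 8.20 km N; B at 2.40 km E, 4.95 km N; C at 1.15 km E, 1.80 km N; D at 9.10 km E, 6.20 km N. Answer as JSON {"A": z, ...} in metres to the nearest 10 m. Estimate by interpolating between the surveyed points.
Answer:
{"A": 1070, "B": 1330, "C": 1400, "D": 1150}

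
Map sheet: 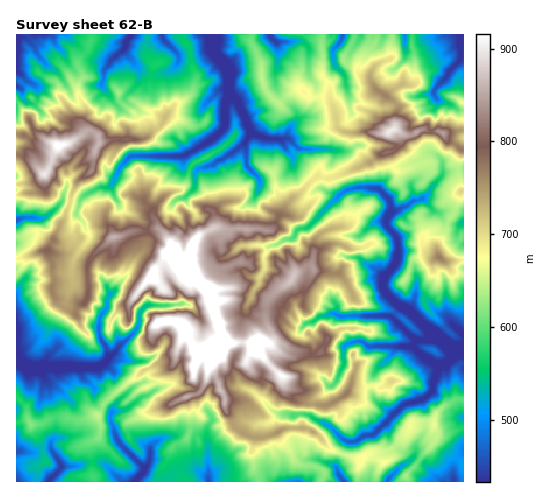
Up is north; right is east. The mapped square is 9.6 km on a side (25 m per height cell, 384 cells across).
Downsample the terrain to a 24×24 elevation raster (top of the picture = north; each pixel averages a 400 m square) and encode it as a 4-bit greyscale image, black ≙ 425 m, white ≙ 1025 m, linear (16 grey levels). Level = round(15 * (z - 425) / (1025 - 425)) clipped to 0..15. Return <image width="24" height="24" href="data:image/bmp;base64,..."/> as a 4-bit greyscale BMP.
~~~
<image width="24" height="24" href="data:image/bmp;base64,Qk2WAQAAAAAAAHYAAAAoAAAAGAAAABgAAAABAAQAAAAAACABAAATCwAAEwsAABAAAAAAAAAAAAAAABEREQAiIiIAMzMzAERERABVVVUAZmZmAHd3dwCIiIgAmZmZAKqqqgC7u7sAzMzMAN3d3QDu7u4A////ACIjMhIzI0REQ1U0ISIkMyJDNGZVVWZUQjM0QjNERod3YyNVU0REU1ZmWIdlVlMlVDIjREaZiYeZeHUxJBERI2Z6uZq5ZnZjEgAREUes28uphWQxABIkMlms3MyolTMQABNXNlvLy6qGZUMQESaIR3Z525qYVVIRMkeIZau8y5m5d1EzVVeIiIzdqpiql0Eld2iHmYrcqYd4h2UWdlZ3iZqquql1d1MlZDRmh4l3mHiHRmMkRXhmVYhlZ1V3UzJDRouIc2ZDNDVFZmVlVZu5ljIiIiQzRXiGV4q6qYZDEhEUVnqpiHaJdmdkMRNEZ3mnZjRmRFVkICVWZmh1NBNVNDM0IDVWZHd2IhI0ISMjEDREVGdVMREjMSIiAkIkQ1VDIQ=="/>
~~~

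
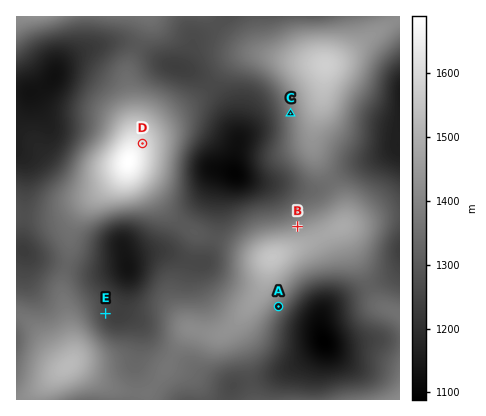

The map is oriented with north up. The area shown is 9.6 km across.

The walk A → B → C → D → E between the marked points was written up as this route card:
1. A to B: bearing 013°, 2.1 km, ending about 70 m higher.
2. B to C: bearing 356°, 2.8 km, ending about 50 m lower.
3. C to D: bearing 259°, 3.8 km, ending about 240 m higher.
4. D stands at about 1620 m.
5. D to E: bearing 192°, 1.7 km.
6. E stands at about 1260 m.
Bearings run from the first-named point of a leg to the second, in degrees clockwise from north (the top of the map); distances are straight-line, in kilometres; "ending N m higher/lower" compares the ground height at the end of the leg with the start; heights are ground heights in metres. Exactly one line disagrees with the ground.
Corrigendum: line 5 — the distance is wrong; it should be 4.3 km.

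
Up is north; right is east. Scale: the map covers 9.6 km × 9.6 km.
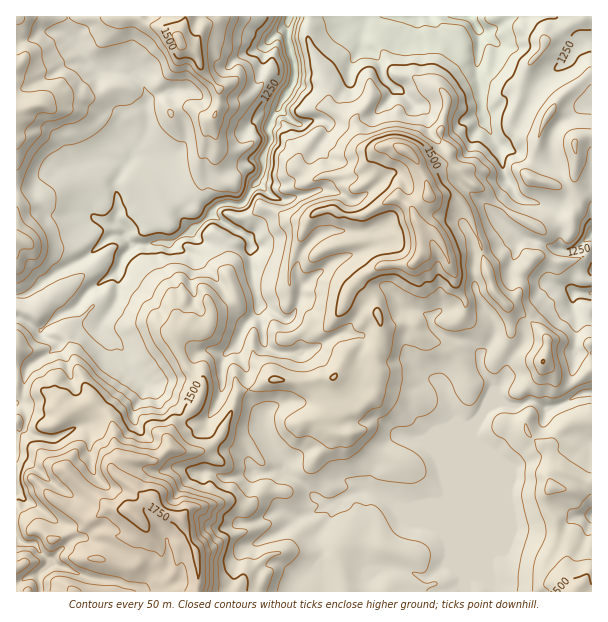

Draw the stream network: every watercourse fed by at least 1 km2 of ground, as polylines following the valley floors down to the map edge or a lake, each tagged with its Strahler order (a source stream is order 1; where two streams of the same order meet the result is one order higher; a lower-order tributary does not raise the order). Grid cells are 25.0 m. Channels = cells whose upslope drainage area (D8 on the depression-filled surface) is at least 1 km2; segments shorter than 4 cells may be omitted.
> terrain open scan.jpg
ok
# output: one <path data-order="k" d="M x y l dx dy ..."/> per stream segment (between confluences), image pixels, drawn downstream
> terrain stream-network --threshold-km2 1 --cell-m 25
<path data-order="1" d="M141 587l-4 0-2-2-9 0-9-4-13 0-2-2-7 0-2-1-4 0-2-2-12-3-10-6-12-3-15-15-3-6-11 0-6-3-1-4"/><path data-order="1" d="M441 566l35-35"/><path data-order="1" d="M323 551l-5-9 0-9 11-12 4-9 0-8 5-4"/><path data-order="1" d="M476 539l0-8"/><path data-order="2" d="M476 531l0-69"/><path data-order="1" d="M287 527l7-8 6-1 5-3 12-3 7-6 6-2 2-1"/><path data-order="2" d="M332 503l6-3"/><path data-order="2" d="M338 500l6-2 7-4 9-2 2-1 6 0 1 1 8 2 3 3 4 1 6 6 18 0 6-3 12-1 2-2 12 0 36-36"/><path data-order="2" d="M294 477l3 3 2 0 15 15 1 0 11 8 6 0"/><path data-order="1" d="M203 473l6-2 12 6 16 0 2-1 10 0 5-3 15 0 1-2 12 0 5 5 7 1"/><path data-order="3" d="M476 462l0-28 3-6 3-3 3-8 13-13"/><path data-order="1" d="M17 456l0-4"/><path data-order="1" d="M431 429l3-3 4 0 2-1 3 0 6-3 13 0"/><path data-order="1" d="M264 426l0 3 3 5 0 3 3 6 18 22 0 3 3 6 3 3"/><path data-order="1" d="M84 425l-3 0-25 13-18-1-2-2-6-1-4-5 0-18-6-7-3 0"/><path data-order="2" d="M462 422l8 0 18-18 10 0"/><path data-order="3" d="M498 404l9 0"/><path data-order="3" d="M507 404l17 0 4-3 5 0 9 6 13 0 17-8 3-3 6-3 10 0"/><path data-order="1" d="M441 384l5 6 1 8 3 4 0 5 5 9 7 6"/><path data-order="1" d="M137 374l-3-2-6-7-2-8-7-13-18-18 0-3 9-11 7-13 0-29"/><path data-order="1" d="M225 354l12-12 8-18 13-13 0-6"/><path data-order="2" d="M480 354l0 12 3 6 8 8 0 7 16 17"/><path data-order="1" d="M48 338l-1 0-6-6 6-8 1 0 12-10 14-6 19-21 11-6 4-5 2 0 7-6"/><path data-order="1" d="M342 333l-16 8-5 4-6 3-3 0-1 2-3 0-6 3-23 0-1-2-3 0-6-3-5-4 0-3-1-2 0-15-3-6 0-12"/><path data-order="1" d="M431 317l0 7 9 9 6 2 1 1 3 0 2 2 3 0 1 1 8 0 1 2 3 0 12 12 0 1"/><path data-order="2" d="M258 305l-1-2 0-10-2-2 0-4-1-2 0-7-2-2 0-10-1-2 0-22-6-8-2 0-3-3-6-1-3-3-1 0-3-3-5-2-4-4-2 0-1-2 0-7"/><path data-order="1" d="M576 293l15 0"/><path data-order="1" d="M476 287l0 4 7 15 6 6 5 9 0 15-6 11-8 7"/><path data-order="2" d="M117 270l3-6 2-7 1 0 0-2 12-10"/><path data-order="1" d="M90 254l18-17 3-1 12 0 2 1"/><path data-order="3" d="M135 245l14 0 1-2 11 0 1-1 11 0 3-2"/><path data-order="3" d="M176 240l6-4 9-2 18-18 0-1 6-6"/><path data-order="2" d="M125 237l7 8 3 0"/><path data-order="1" d="M518 234l15 8 7 0 11 6 6 0 1 1 5 0 1 2 6 0 9-5 11-10 1 1"/><path data-order="1" d="M326 233l-3 0-6 3-14 13 0 2-3 3-1 9-2 1 0 12 5 6 0 8-2 1 0 8-1 1 0 3-3 5-2 6-4 4-8 0-4-4-2 0-7-6-9-2"/><path data-order="2" d="M116 222l9 9 0 6"/><path data-order="1" d="M98 219l6 3 12 0"/><path data-order="3" d="M215 209l4-5 3 0 2-1 18 1 4-4 5-11 7-9"/><path data-order="1" d="M336 192l-3 0-1-1-17 0-4 3-11 1-6 3-4 0-2 2-9 0-9-5-10-10-2 0 0-5"/><path data-order="3" d="M258 180l5-6 0-21 7-10 0-8-1-1 0-11 3-6 6-7 0-2 1 0"/><path data-order="1" d="M506 179l-2-9-1-2 0-6-2-1 0-12-1-3-6-6-5-11-3-3-1-6-2-1 0-5-1-1 0-17-2-1 0-9-1-2 0-6-2-1 0-18 2-2 0-27-2-3"/><path data-order="2" d="M123 167l-3 7-3 3-3 6 0 5 3 6 0 21-1 1 0 6"/><path data-order="1" d="M83 164l6-2 1-1 3 0 2-2 21 0 6 6 1 0 0 2"/><path data-order="2" d="M131 159l-8 8"/><path data-order="1" d="M141 156l-6 0-3 3-1 0"/><path data-order="1" d="M302 123l-6 0-3-3-2 0-12-12"/><path data-order="3" d="M279 108l0-3 3-3 2-4 6-6 0-5 3-3 0-3 1-1 0-17-1-1 0-5-3-3 0-3-2-1 0-8-1-1 0-5 1-1 0-14"/><path data-order="1" d="M395 89l-12-12 0-3-2-2 0-7-4-6 0-2-6-6-5-1-4-5 0-15 1-1 0-3 3-6 3-3 60 0"/><path data-order="1" d="M570 59l2-5 13-13 6 0"/><path data-order="1" d="M81 51l5 5 3 6 7 6 6 3 15 0 2 1 4 0 2 2 6 0 12 10 3 6 0 5 1 1 0 33-1 2-2 6-9 10-4 12"/><path data-order="1" d="M269 41l16-17 2 0 1-3"/><path data-order="1" d="M482 30l-2 0-3-3"/><path data-order="2" d="M477 27l0-1-4-5-2-4-1 0"/><path data-order="3" d="M288 21l0-4"/>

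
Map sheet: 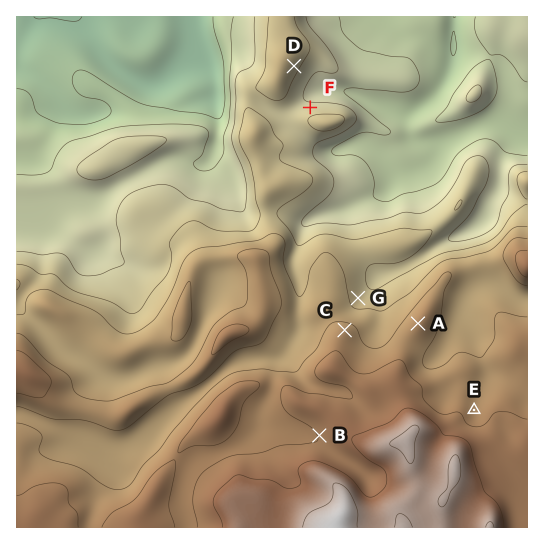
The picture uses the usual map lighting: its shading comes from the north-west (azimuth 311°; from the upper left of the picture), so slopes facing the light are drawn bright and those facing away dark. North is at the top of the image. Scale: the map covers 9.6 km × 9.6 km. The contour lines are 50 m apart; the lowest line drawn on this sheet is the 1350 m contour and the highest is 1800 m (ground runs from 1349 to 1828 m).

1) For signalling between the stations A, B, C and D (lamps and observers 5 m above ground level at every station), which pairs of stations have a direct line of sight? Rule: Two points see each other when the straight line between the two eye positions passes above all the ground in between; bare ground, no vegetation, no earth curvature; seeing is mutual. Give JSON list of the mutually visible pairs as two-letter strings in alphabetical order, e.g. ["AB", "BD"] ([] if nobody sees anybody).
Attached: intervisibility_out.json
["AC", "AD", "CD"]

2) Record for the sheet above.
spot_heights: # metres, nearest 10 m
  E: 1680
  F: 1520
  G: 1580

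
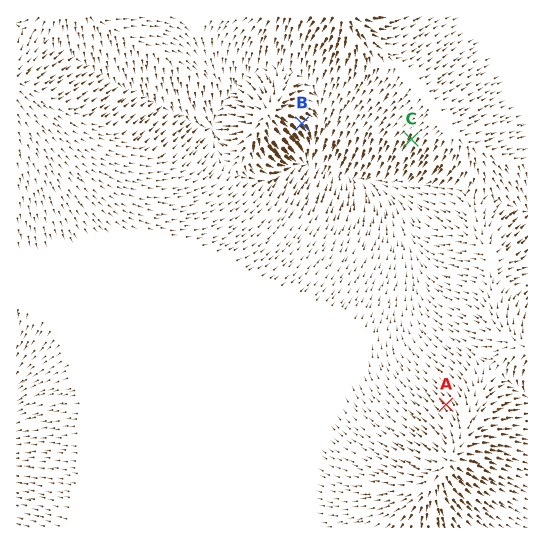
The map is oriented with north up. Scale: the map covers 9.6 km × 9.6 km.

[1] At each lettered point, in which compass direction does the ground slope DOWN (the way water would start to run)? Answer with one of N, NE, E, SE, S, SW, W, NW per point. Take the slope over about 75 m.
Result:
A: NW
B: SE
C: SW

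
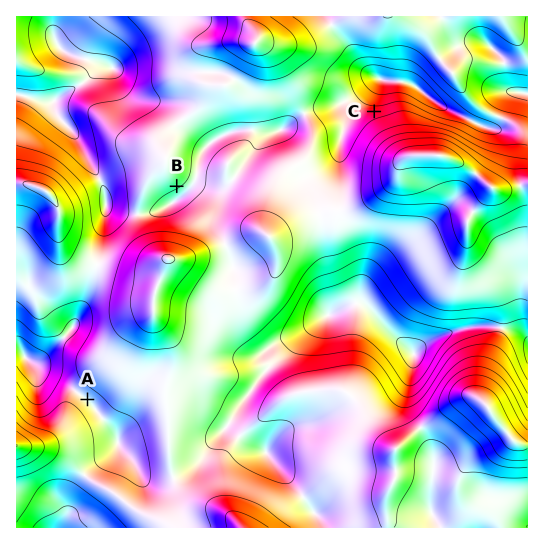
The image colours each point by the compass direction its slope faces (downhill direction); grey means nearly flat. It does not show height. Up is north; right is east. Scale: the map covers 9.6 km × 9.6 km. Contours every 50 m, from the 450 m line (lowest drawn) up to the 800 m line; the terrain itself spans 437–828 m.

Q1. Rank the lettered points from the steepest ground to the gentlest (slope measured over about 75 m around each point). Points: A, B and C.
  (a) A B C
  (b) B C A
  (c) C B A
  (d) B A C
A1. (c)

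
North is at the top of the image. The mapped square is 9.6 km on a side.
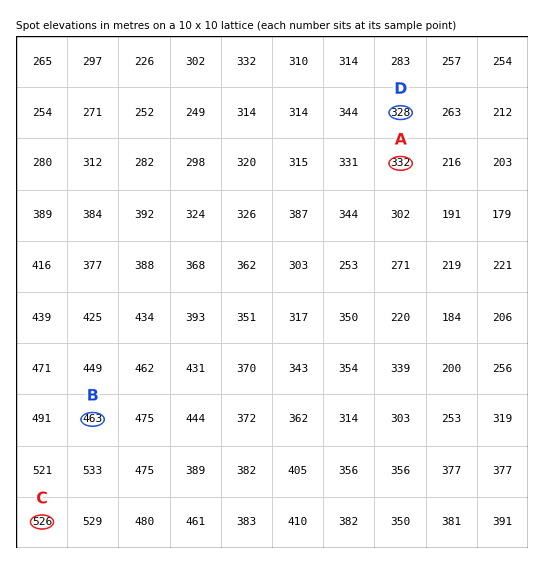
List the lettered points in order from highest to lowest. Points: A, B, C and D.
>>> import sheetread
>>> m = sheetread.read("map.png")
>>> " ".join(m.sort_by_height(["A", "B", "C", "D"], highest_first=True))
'C B A D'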